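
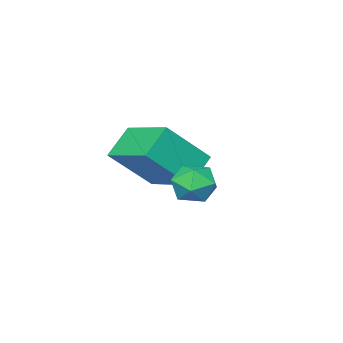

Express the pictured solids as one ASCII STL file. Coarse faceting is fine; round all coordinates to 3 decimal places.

solid 
facet normal -0.654 0.270 -0.707
outer loop
vertex -5.009 -3.94 -0.137
vertex -4.838 -1.889 0.487
vertex -3.948 -3.751 -1.047
endloop
endfacet
facet normal -0.079 -0.954 -0.291
outer loop
vertex -2.542 -4.331 0.473
vertex -5.009 -3.94 -0.137
vertex -3.948 -3.751 -1.047
endloop
endfacet
facet normal -0.654 0.270 -0.707
outer loop
vertex -3.948 -3.751 -1.047
vertex -4.838 -1.889 0.487
vertex -3.777 -1.701 -0.422
endloop
endfacet
facet normal 0.752 0.134 -0.645
outer loop
vertex -3.777 -1.701 -0.422
vertex -2.542 -4.331 0.473
vertex -3.948 -3.751 -1.047
endloop
endfacet
facet normal -0.752 -0.134 0.645
outer loop
vertex -5.009 -3.94 -0.137
vertex -3.432 -2.469 2.007
vertex -4.838 -1.889 0.487
endloop
endfacet
facet normal -0.079 -0.954 -0.290
outer loop
vertex -3.603 -4.519 1.382
vertex -5.009 -3.94 -0.137
vertex -2.542 -4.331 0.473
endloop
endfacet
facet normal -0.752 -0.134 0.645
outer loop
vertex -3.603 -4.519 1.382
vertex -3.432 -2.469 2.007
vertex -5.009 -3.94 -0.137
endloop
endfacet
facet normal 0.080 0.954 0.290
outer loop
vertex -4.838 -1.889 0.487
vertex -3.432 -2.469 2.007
vertex -3.777 -1.701 -0.422
endloop
endfacet
facet normal 0.752 0.134 -0.645
outer loop
vertex -2.371 -2.28 1.097
vertex -2.542 -4.331 0.473
vertex -3.777 -1.701 -0.422
endloop
endfacet
facet normal 0.079 0.954 0.290
outer loop
vertex -3.777 -1.701 -0.422
vertex -3.432 -2.469 2.007
vertex -2.371 -2.28 1.097
endloop
endfacet
facet normal 0.654 -0.270 0.707
outer loop
vertex -2.371 -2.28 1.097
vertex -3.603 -4.519 1.382
vertex -2.542 -4.331 0.473
endloop
endfacet
facet normal 0.654 -0.270 0.707
outer loop
vertex -3.432 -2.469 2.007
vertex -3.603 -4.519 1.382
vertex -2.371 -2.28 1.097
endloop
endfacet
facet normal -0.755 0.607 0.246
outer loop
vertex -2.947 0.328 0.363
vertex -2.823 0.152 1.177
vertex -2.42 0.798 0.82
endloop
endfacet
facet normal -0.435 0.829 -0.352
outer loop
vertex -2.947 0.328 0.363
vertex -2.42 0.798 0.82
vertex -2.213 0.574 0.036
endloop
endfacet
facet normal -0.470 0.300 -0.830
outer loop
vertex -2.947 0.328 0.363
vertex -2.213 0.574 0.036
vertex -2.488 -0.21 -0.092
endloop
endfacet
facet normal -0.813 -0.248 -0.527
outer loop
vertex -2.947 0.328 0.363
vertex -2.488 -0.21 -0.092
vertex -2.865 -0.471 0.613
endloop
endfacet
facet normal -0.989 -0.058 0.138
outer loop
vertex -2.947 0.328 0.363
vertex -2.865 -0.471 0.613
vertex -2.823 0.152 1.177
endloop
endfacet
facet normal 0.253 0.946 -0.204
outer loop
vertex -2.213 0.574 0.036
vertex -2.42 0.798 0.82
vertex -1.635 0.551 0.647
endloop
endfacet
facet normal -0.265 0.588 0.764
outer loop
vertex -2.42 0.798 0.82
vertex -2.823 0.152 1.177
vertex -2.012 0.29 1.352
endloop
endfacet
facet normal -0.642 -0.490 0.589
outer loop
vertex -2.823 0.152 1.177
vertex -2.865 -0.471 0.613
vertex -2.287 -0.494 1.224
endloop
endfacet
facet normal -0.358 -0.797 -0.486
outer loop
vertex -2.865 -0.471 0.613
vertex -2.488 -0.21 -0.092
vertex -2.08 -0.718 0.44
endloop
endfacet
facet normal 0.195 0.091 -0.977
outer loop
vertex -2.488 -0.21 -0.092
vertex -2.213 0.574 0.036
vertex -1.677 -0.072 0.083
endloop
endfacet
facet normal 0.813 0.248 0.527
outer loop
vertex -1.553 -0.248 0.897
vertex -1.635 0.551 0.647
vertex -2.012 0.29 1.352
endloop
endfacet
facet normal 0.470 -0.300 0.830
outer loop
vertex -1.553 -0.248 0.897
vertex -2.012 0.29 1.352
vertex -2.287 -0.494 1.224
endloop
endfacet
facet normal 0.435 -0.829 0.352
outer loop
vertex -1.553 -0.248 0.897
vertex -2.287 -0.494 1.224
vertex -2.08 -0.718 0.44
endloop
endfacet
facet normal 0.755 -0.607 -0.246
outer loop
vertex -1.553 -0.248 0.897
vertex -2.08 -0.718 0.44
vertex -1.677 -0.072 0.083
endloop
endfacet
facet normal 0.989 0.058 -0.138
outer loop
vertex -1.553 -0.248 0.897
vertex -1.677 -0.072 0.083
vertex -1.635 0.551 0.647
endloop
endfacet
facet normal 0.358 0.797 0.486
outer loop
vertex -2.012 0.29 1.352
vertex -1.635 0.551 0.647
vertex -2.42 0.798 0.82
endloop
endfacet
facet normal -0.195 -0.091 0.977
outer loop
vertex -2.287 -0.494 1.224
vertex -2.012 0.29 1.352
vertex -2.823 0.152 1.177
endloop
endfacet
facet normal -0.253 -0.946 0.204
outer loop
vertex -2.08 -0.718 0.44
vertex -2.287 -0.494 1.224
vertex -2.865 -0.471 0.613
endloop
endfacet
facet normal 0.265 -0.588 -0.764
outer loop
vertex -1.677 -0.072 0.083
vertex -2.08 -0.718 0.44
vertex -2.488 -0.21 -0.092
endloop
endfacet
facet normal 0.642 0.490 -0.589
outer loop
vertex -1.635 0.551 0.647
vertex -1.677 -0.072 0.083
vertex -2.213 0.574 0.036
endloop
endfacet

endsolid


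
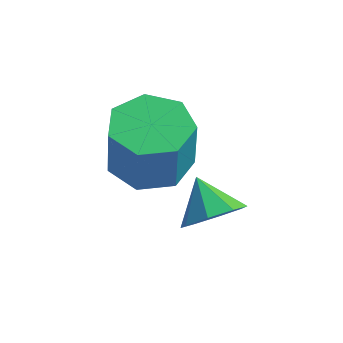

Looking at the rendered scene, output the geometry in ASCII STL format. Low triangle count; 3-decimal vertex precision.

solid 
facet normal -0.098 0.118 -0.988
outer loop
vertex -0.559 3.089 -4.011
vertex -1.488 3.534 -3.866
vertex -0.552 3.985 -3.905
endloop
endfacet
facet normal 0.995 0.004 -0.098
outer loop
vertex -0.559 3.089 -4.011
vertex -0.552 3.985 -3.905
vertex -0.404 2.901 -2.44
endloop
endfacet
facet normal 0.995 0.003 -0.098
outer loop
vertex -0.404 2.901 -2.44
vertex -0.552 3.985 -3.905
vertex -0.396 3.797 -2.333
endloop
endfacet
facet normal 0.098 -0.119 0.988
outer loop
vertex -0.404 2.901 -2.44
vertex -0.396 3.797 -2.333
vertex -1.332 3.346 -2.294
endloop
endfacet
facet normal -0.098 0.119 -0.988
outer loop
vertex -0.552 3.985 -3.905
vertex -1.488 3.534 -3.866
vertex -1.249 4.541 -3.769
endloop
endfacet
facet normal 0.627 0.778 0.031
outer loop
vertex -0.552 3.985 -3.905
vertex -1.249 4.541 -3.769
vertex -0.396 3.797 -2.333
endloop
endfacet
facet normal 0.628 0.778 0.030
outer loop
vertex -0.396 3.797 -2.333
vertex -1.249 4.541 -3.769
vertex -1.093 4.354 -2.198
endloop
endfacet
facet normal 0.098 -0.117 0.988
outer loop
vertex -0.396 3.797 -2.333
vertex -1.093 4.354 -2.198
vertex -1.332 3.346 -2.294
endloop
endfacet
facet normal -0.098 0.119 -0.988
outer loop
vertex -1.249 4.541 -3.769
vertex -1.488 3.534 -3.866
vertex -2.126 4.339 -3.706
endloop
endfacet
facet normal -0.213 0.967 0.136
outer loop
vertex -1.249 4.541 -3.769
vertex -2.126 4.339 -3.706
vertex -1.093 4.354 -2.198
endloop
endfacet
facet normal -0.213 0.968 0.136
outer loop
vertex -1.093 4.354 -2.198
vertex -2.126 4.339 -3.706
vertex -1.971 4.152 -2.135
endloop
endfacet
facet normal 0.098 -0.117 0.988
outer loop
vertex -1.093 4.354 -2.198
vertex -1.971 4.152 -2.135
vertex -1.332 3.346 -2.294
endloop
endfacet
facet normal -0.099 0.118 -0.988
outer loop
vertex -2.126 4.339 -3.706
vertex -1.488 3.534 -3.866
vertex -2.523 3.53 -3.763
endloop
endfacet
facet normal -0.893 0.428 0.139
outer loop
vertex -2.126 4.339 -3.706
vertex -2.523 3.53 -3.763
vertex -1.971 4.152 -2.135
endloop
endfacet
facet normal -0.893 0.427 0.140
outer loop
vertex -1.971 4.152 -2.135
vertex -2.523 3.53 -3.763
vertex -2.367 3.343 -2.192
endloop
endfacet
facet normal 0.098 -0.117 0.988
outer loop
vertex -1.971 4.152 -2.135
vertex -2.367 3.343 -2.192
vertex -1.332 3.346 -2.294
endloop
endfacet
facet normal -0.099 0.119 -0.988
outer loop
vertex -2.523 3.53 -3.763
vertex -1.488 3.534 -3.866
vertex -2.14 2.724 -3.898
endloop
endfacet
facet normal -0.900 -0.434 0.038
outer loop
vertex -2.523 3.53 -3.763
vertex -2.14 2.724 -3.898
vertex -2.367 3.343 -2.192
endloop
endfacet
facet normal -0.900 -0.434 0.038
outer loop
vertex -2.367 3.343 -2.192
vertex -2.14 2.724 -3.898
vertex -1.984 2.537 -2.326
endloop
endfacet
facet normal 0.098 -0.118 0.988
outer loop
vertex -2.367 3.343 -2.192
vertex -1.984 2.537 -2.326
vertex -1.332 3.346 -2.294
endloop
endfacet
facet normal -0.098 0.118 -0.988
outer loop
vertex -2.14 2.724 -3.898
vertex -1.488 3.534 -3.866
vertex -1.266 2.528 -4.008
endloop
endfacet
facet normal -0.229 -0.969 -0.093
outer loop
vertex -2.14 2.724 -3.898
vertex -1.266 2.528 -4.008
vertex -1.984 2.537 -2.326
endloop
endfacet
facet normal -0.230 -0.969 -0.093
outer loop
vertex -1.984 2.537 -2.326
vertex -1.266 2.528 -4.008
vertex -1.11 2.34 -2.436
endloop
endfacet
facet normal 0.098 -0.118 0.988
outer loop
vertex -1.984 2.537 -2.326
vertex -1.11 2.34 -2.436
vertex -1.332 3.346 -2.294
endloop
endfacet
facet normal -0.098 0.118 -0.988
outer loop
vertex -1.266 2.528 -4.008
vertex -1.488 3.534 -3.866
vertex -0.559 3.089 -4.011
endloop
endfacet
facet normal 0.614 -0.774 -0.154
outer loop
vertex -1.266 2.528 -4.008
vertex -0.559 3.089 -4.011
vertex -1.11 2.34 -2.436
endloop
endfacet
facet normal 0.614 -0.774 -0.153
outer loop
vertex -1.11 2.34 -2.436
vertex -0.559 3.089 -4.011
vertex -0.404 2.901 -2.44
endloop
endfacet
facet normal 0.099 -0.118 0.988
outer loop
vertex -1.11 2.34 -2.436
vertex -0.404 2.901 -2.44
vertex -1.332 3.346 -2.294
endloop
endfacet
facet normal 0.653 -0.457 -0.603
outer loop
vertex 1.206 2.534 -3.492
vertex 0.686 2.604 -4.108
vertex 1.283 3.061 -3.808
endloop
endfacet
facet normal 0.258 0.469 0.845
outer loop
vertex 1.206 2.534 -3.492
vertex 1.283 3.061 -3.808
vertex -0.046 3.116 -3.432
endloop
endfacet
facet normal 0.653 -0.457 -0.604
outer loop
vertex 1.283 3.061 -3.808
vertex 0.686 2.604 -4.108
vertex 1.01 3.321 -4.3
endloop
endfacet
facet normal 0.149 0.906 0.396
outer loop
vertex 1.283 3.061 -3.808
vertex 1.01 3.321 -4.3
vertex -0.046 3.116 -3.432
endloop
endfacet
facet normal 0.654 -0.457 -0.603
outer loop
vertex 1.01 3.321 -4.3
vertex 0.686 2.604 -4.108
vertex 0.547 3.16 -4.68
endloop
endfacet
facet normal -0.260 0.961 -0.090
outer loop
vertex 1.01 3.321 -4.3
vertex 0.547 3.16 -4.68
vertex -0.046 3.116 -3.432
endloop
endfacet
facet normal 0.652 -0.458 -0.604
outer loop
vertex 0.547 3.16 -4.68
vertex 0.686 2.604 -4.108
vertex 0.165 2.674 -4.724
endloop
endfacet
facet normal -0.729 0.602 -0.325
outer loop
vertex 0.547 3.16 -4.68
vertex 0.165 2.674 -4.724
vertex -0.046 3.116 -3.432
endloop
endfacet
facet normal 0.653 -0.458 -0.604
outer loop
vertex 0.165 2.674 -4.724
vertex 0.686 2.604 -4.108
vertex 0.088 2.147 -4.408
endloop
endfacet
facet normal -0.984 0.039 -0.174
outer loop
vertex 0.165 2.674 -4.724
vertex 0.088 2.147 -4.408
vertex -0.046 3.116 -3.432
endloop
endfacet
facet normal 0.653 -0.458 -0.604
outer loop
vertex 0.088 2.147 -4.408
vertex 0.686 2.604 -4.108
vertex 0.361 1.887 -3.916
endloop
endfacet
facet normal -0.875 -0.398 0.275
outer loop
vertex 0.088 2.147 -4.408
vertex 0.361 1.887 -3.916
vertex -0.046 3.116 -3.432
endloop
endfacet
facet normal 0.653 -0.458 -0.603
outer loop
vertex 0.361 1.887 -3.916
vertex 0.686 2.604 -4.108
vertex 0.824 2.047 -3.536
endloop
endfacet
facet normal -0.467 -0.454 0.759
outer loop
vertex 0.361 1.887 -3.916
vertex 0.824 2.047 -3.536
vertex -0.046 3.116 -3.432
endloop
endfacet
facet normal 0.653 -0.458 -0.603
outer loop
vertex 0.824 2.047 -3.536
vertex 0.686 2.604 -4.108
vertex 1.206 2.534 -3.492
endloop
endfacet
facet normal 0.004 -0.093 0.996
outer loop
vertex 0.824 2.047 -3.536
vertex 1.206 2.534 -3.492
vertex -0.046 3.116 -3.432
endloop
endfacet

endsolid


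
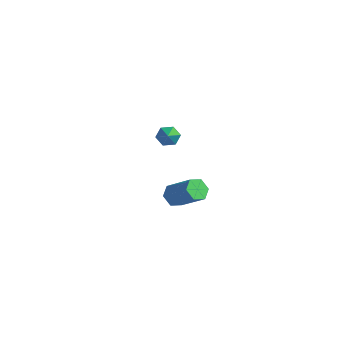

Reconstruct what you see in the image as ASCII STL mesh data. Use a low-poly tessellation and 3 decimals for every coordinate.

solid 
facet normal -0.658 0.534 -0.531
outer loop
vertex 1.502 -0.019 2.415
vertex 1.045 -0.138 2.862
vertex 1.425 0.386 2.918
endloop
endfacet
facet normal 0.904 0.390 -0.176
outer loop
vertex 1.502 -0.019 2.415
vertex 1.425 0.386 2.918
vertex 2.255 -1.122 3.838
endloop
endfacet
facet normal -0.658 0.534 -0.532
outer loop
vertex 1.425 0.386 2.918
vertex 1.045 -0.138 2.862
vertex 0.968 0.267 3.364
endloop
endfacet
facet normal 0.450 0.632 0.630
outer loop
vertex 1.425 0.386 2.918
vertex 0.968 0.267 3.364
vertex 2.255 -1.122 3.838
endloop
endfacet
facet normal -0.658 0.534 -0.532
outer loop
vertex 0.968 0.267 3.364
vertex 1.045 -0.138 2.862
vertex 0.588 -0.257 3.308
endloop
endfacet
facet normal -0.261 0.086 0.962
outer loop
vertex 0.968 0.267 3.364
vertex 0.588 -0.257 3.308
vertex 2.255 -1.122 3.838
endloop
endfacet
facet normal -0.657 0.535 -0.531
outer loop
vertex 0.588 -0.257 3.308
vertex 1.045 -0.138 2.862
vertex 0.665 -0.662 2.805
endloop
endfacet
facet normal -0.519 -0.703 0.486
outer loop
vertex 0.588 -0.257 3.308
vertex 0.665 -0.662 2.805
vertex 2.255 -1.122 3.838
endloop
endfacet
facet normal -0.657 0.535 -0.531
outer loop
vertex 0.665 -0.662 2.805
vertex 1.045 -0.138 2.862
vertex 1.122 -0.543 2.359
endloop
endfacet
facet normal -0.066 -0.945 -0.320
outer loop
vertex 0.665 -0.662 2.805
vertex 1.122 -0.543 2.359
vertex 2.255 -1.122 3.838
endloop
endfacet
facet normal -0.658 0.534 -0.531
outer loop
vertex 1.122 -0.543 2.359
vertex 1.045 -0.138 2.862
vertex 1.502 -0.019 2.415
endloop
endfacet
facet normal 0.646 -0.399 -0.651
outer loop
vertex 1.122 -0.543 2.359
vertex 1.502 -0.019 2.415
vertex 2.255 -1.122 3.838
endloop
endfacet
facet normal -0.789 -0.132 -0.600
outer loop
vertex -1.389 2.748 -4.943
vertex -1.827 2.583 -4.331
vertex -1.764 3.311 -4.574
endloop
endfacet
facet normal 0.375 0.670 -0.641
outer loop
vertex -1.389 2.748 -4.943
vertex -1.764 3.311 -4.574
vertex 0.244 3.023 -3.701
endloop
endfacet
facet normal 0.375 0.670 -0.640
outer loop
vertex 0.244 3.023 -3.701
vertex -1.764 3.311 -4.574
vertex -0.131 3.585 -3.332
endloop
endfacet
facet normal 0.789 0.133 0.600
outer loop
vertex 0.244 3.023 -3.701
vertex -0.131 3.585 -3.332
vertex -0.193 2.857 -3.089
endloop
endfacet
facet normal -0.789 -0.132 -0.600
outer loop
vertex -1.764 3.311 -4.574
vertex -1.827 2.583 -4.331
vertex -2.202 3.145 -3.962
endloop
endfacet
facet normal -0.234 0.968 0.095
outer loop
vertex -1.764 3.311 -4.574
vertex -2.202 3.145 -3.962
vertex -0.131 3.585 -3.332
endloop
endfacet
facet normal -0.234 0.968 0.093
outer loop
vertex -0.131 3.585 -3.332
vertex -2.202 3.145 -3.962
vertex -0.569 3.42 -2.72
endloop
endfacet
facet normal 0.789 0.133 0.600
outer loop
vertex -0.131 3.585 -3.332
vertex -0.569 3.42 -2.72
vertex -0.193 2.857 -3.089
endloop
endfacet
facet normal -0.789 -0.133 -0.600
outer loop
vertex -2.202 3.145 -3.962
vertex -1.827 2.583 -4.331
vertex -2.264 2.417 -3.719
endloop
endfacet
facet normal -0.609 0.297 0.735
outer loop
vertex -2.202 3.145 -3.962
vertex -2.264 2.417 -3.719
vertex -0.569 3.42 -2.72
endloop
endfacet
facet normal -0.609 0.297 0.735
outer loop
vertex -0.569 3.42 -2.72
vertex -2.264 2.417 -3.719
vertex -0.631 2.692 -2.477
endloop
endfacet
facet normal 0.789 0.133 0.600
outer loop
vertex -0.569 3.42 -2.72
vertex -0.631 2.692 -2.477
vertex -0.193 2.857 -3.089
endloop
endfacet
facet normal -0.789 -0.133 -0.600
outer loop
vertex -2.264 2.417 -3.719
vertex -1.827 2.583 -4.331
vertex -1.889 1.855 -4.088
endloop
endfacet
facet normal -0.374 -0.670 0.641
outer loop
vertex -2.264 2.417 -3.719
vertex -1.889 1.855 -4.088
vertex -0.631 2.692 -2.477
endloop
endfacet
facet normal -0.375 -0.670 0.641
outer loop
vertex -0.631 2.692 -2.477
vertex -1.889 1.855 -4.088
vertex -0.256 2.129 -2.846
endloop
endfacet
facet normal 0.789 0.132 0.600
outer loop
vertex -0.631 2.692 -2.477
vertex -0.256 2.129 -2.846
vertex -0.193 2.857 -3.089
endloop
endfacet
facet normal -0.789 -0.133 -0.600
outer loop
vertex -1.889 1.855 -4.088
vertex -1.827 2.583 -4.331
vertex -1.451 2.02 -4.7
endloop
endfacet
facet normal 0.234 -0.968 -0.094
outer loop
vertex -1.889 1.855 -4.088
vertex -1.451 2.02 -4.7
vertex -0.256 2.129 -2.846
endloop
endfacet
facet normal 0.235 -0.967 -0.094
outer loop
vertex -0.256 2.129 -2.846
vertex -1.451 2.02 -4.7
vertex 0.182 2.295 -3.458
endloop
endfacet
facet normal 0.789 0.132 0.600
outer loop
vertex -0.256 2.129 -2.846
vertex 0.182 2.295 -3.458
vertex -0.193 2.857 -3.089
endloop
endfacet
facet normal -0.789 -0.133 -0.600
outer loop
vertex -1.451 2.02 -4.7
vertex -1.827 2.583 -4.331
vertex -1.389 2.748 -4.943
endloop
endfacet
facet normal 0.609 -0.297 -0.735
outer loop
vertex -1.451 2.02 -4.7
vertex -1.389 2.748 -4.943
vertex 0.182 2.295 -3.458
endloop
endfacet
facet normal 0.609 -0.297 -0.735
outer loop
vertex 0.182 2.295 -3.458
vertex -1.389 2.748 -4.943
vertex 0.244 3.023 -3.701
endloop
endfacet
facet normal 0.789 0.133 0.600
outer loop
vertex 0.182 2.295 -3.458
vertex 0.244 3.023 -3.701
vertex -0.193 2.857 -3.089
endloop
endfacet

endsolid


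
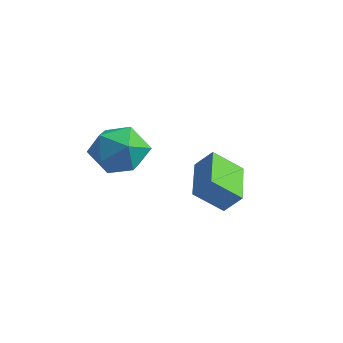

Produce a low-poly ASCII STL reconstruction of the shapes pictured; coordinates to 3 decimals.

solid 
facet normal -0.586 -0.360 -0.726
outer loop
vertex 3.606 0.686 2.176
vertex 2.353 1.764 2.653
vertex 4.018 1.488 1.446
endloop
endfacet
facet normal 0.728 -0.627 -0.277
outer loop
vertex 4.487 1.776 2.027
vertex 3.606 0.686 2.176
vertex 4.018 1.488 1.446
endloop
endfacet
facet normal -0.586 -0.360 -0.726
outer loop
vertex 4.018 1.488 1.446
vertex 2.353 1.764 2.653
vertex 2.765 2.566 1.923
endloop
endfacet
facet normal 0.355 0.691 -0.629
outer loop
vertex 2.765 2.566 1.923
vertex 4.487 1.776 2.027
vertex 4.018 1.488 1.446
endloop
endfacet
facet normal -0.355 -0.691 0.629
outer loop
vertex 3.606 0.686 2.176
vertex 2.822 2.052 3.234
vertex 2.353 1.764 2.653
endloop
endfacet
facet normal 0.728 -0.627 -0.277
outer loop
vertex 4.075 0.974 2.757
vertex 3.606 0.686 2.176
vertex 4.487 1.776 2.027
endloop
endfacet
facet normal -0.355 -0.691 0.629
outer loop
vertex 4.075 0.974 2.757
vertex 2.822 2.052 3.234
vertex 3.606 0.686 2.176
endloop
endfacet
facet normal -0.728 0.627 0.277
outer loop
vertex 2.353 1.764 2.653
vertex 2.822 2.052 3.234
vertex 2.765 2.566 1.923
endloop
endfacet
facet normal 0.355 0.691 -0.629
outer loop
vertex 3.234 2.854 2.504
vertex 4.487 1.776 2.027
vertex 2.765 2.566 1.923
endloop
endfacet
facet normal -0.728 0.627 0.277
outer loop
vertex 2.765 2.566 1.923
vertex 2.822 2.052 3.234
vertex 3.234 2.854 2.504
endloop
endfacet
facet normal 0.586 0.360 0.726
outer loop
vertex 3.234 2.854 2.504
vertex 4.075 0.974 2.757
vertex 4.487 1.776 2.027
endloop
endfacet
facet normal 0.586 0.360 0.726
outer loop
vertex 2.822 2.052 3.234
vertex 4.075 0.974 2.757
vertex 3.234 2.854 2.504
endloop
endfacet
facet normal -0.989 -0.149 -0.012
outer loop
vertex 1.696 -0.743 3.511
vertex 1.827 -1.635 3.832
vertex 1.711 -0.915 4.452
endloop
endfacet
facet normal -0.836 0.537 0.112
outer loop
vertex 1.696 -0.743 3.511
vertex 1.711 -0.915 4.452
vertex 2.158 -0.146 4.099
endloop
endfacet
facet normal -0.449 0.779 -0.438
outer loop
vertex 1.696 -0.743 3.511
vertex 2.158 -0.146 4.099
vertex 2.55 -0.391 3.261
endloop
endfacet
facet normal -0.363 0.242 -0.900
outer loop
vertex 1.696 -0.743 3.511
vertex 2.55 -0.391 3.261
vertex 2.345 -1.311 3.096
endloop
endfacet
facet normal -0.697 -0.331 -0.636
outer loop
vertex 1.696 -0.743 3.511
vertex 2.345 -1.311 3.096
vertex 1.827 -1.635 3.832
endloop
endfacet
facet normal -0.431 0.571 0.699
outer loop
vertex 2.158 -0.146 4.099
vertex 1.711 -0.915 4.452
vertex 2.575 -0.669 4.784
endloop
endfacet
facet normal -0.678 -0.539 0.499
outer loop
vertex 1.711 -0.915 4.452
vertex 1.827 -1.635 3.832
vertex 2.37 -1.589 4.619
endloop
endfacet
facet normal -0.205 -0.834 -0.512
outer loop
vertex 1.827 -1.635 3.832
vertex 2.345 -1.311 3.096
vertex 2.762 -1.834 3.781
endloop
endfacet
facet normal 0.334 0.094 -0.938
outer loop
vertex 2.345 -1.311 3.096
vertex 2.55 -0.391 3.261
vertex 3.209 -1.065 3.428
endloop
endfacet
facet normal 0.194 0.962 -0.190
outer loop
vertex 2.55 -0.391 3.261
vertex 2.158 -0.146 4.099
vertex 3.093 -0.345 4.048
endloop
endfacet
facet normal 0.363 -0.242 0.900
outer loop
vertex 3.224 -1.237 4.369
vertex 2.575 -0.669 4.784
vertex 2.37 -1.589 4.619
endloop
endfacet
facet normal 0.449 -0.779 0.438
outer loop
vertex 3.224 -1.237 4.369
vertex 2.37 -1.589 4.619
vertex 2.762 -1.834 3.781
endloop
endfacet
facet normal 0.836 -0.537 -0.112
outer loop
vertex 3.224 -1.237 4.369
vertex 2.762 -1.834 3.781
vertex 3.209 -1.065 3.428
endloop
endfacet
facet normal 0.989 0.149 0.012
outer loop
vertex 3.224 -1.237 4.369
vertex 3.209 -1.065 3.428
vertex 3.093 -0.345 4.048
endloop
endfacet
facet normal 0.697 0.331 0.636
outer loop
vertex 3.224 -1.237 4.369
vertex 3.093 -0.345 4.048
vertex 2.575 -0.669 4.784
endloop
endfacet
facet normal -0.334 -0.094 0.938
outer loop
vertex 2.37 -1.589 4.619
vertex 2.575 -0.669 4.784
vertex 1.711 -0.915 4.452
endloop
endfacet
facet normal -0.194 -0.962 0.190
outer loop
vertex 2.762 -1.834 3.781
vertex 2.37 -1.589 4.619
vertex 1.827 -1.635 3.832
endloop
endfacet
facet normal 0.431 -0.571 -0.699
outer loop
vertex 3.209 -1.065 3.428
vertex 2.762 -1.834 3.781
vertex 2.345 -1.311 3.096
endloop
endfacet
facet normal 0.678 0.539 -0.499
outer loop
vertex 3.093 -0.345 4.048
vertex 3.209 -1.065 3.428
vertex 2.55 -0.391 3.261
endloop
endfacet
facet normal 0.205 0.834 0.512
outer loop
vertex 2.575 -0.669 4.784
vertex 3.093 -0.345 4.048
vertex 2.158 -0.146 4.099
endloop
endfacet

endsolid


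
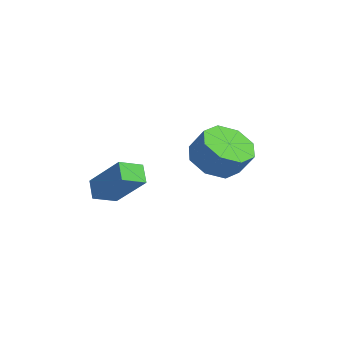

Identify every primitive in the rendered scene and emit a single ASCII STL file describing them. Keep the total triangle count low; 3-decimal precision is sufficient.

solid 
facet normal -0.705 -0.160 -0.691
outer loop
vertex 1.609 -0.373 2.617
vertex 1.731 0.529 2.284
vertex 2.202 -0.653 2.076
endloop
endfacet
facet normal -0.126 -0.931 0.343
outer loop
vertex 3.549 -0.349 3.396
vertex 1.609 -0.373 2.617
vertex 2.202 -0.653 2.076
endloop
endfacet
facet normal -0.705 -0.159 -0.691
outer loop
vertex 2.202 -0.653 2.076
vertex 1.731 0.529 2.284
vertex 2.325 0.249 1.743
endloop
endfacet
facet normal 0.698 -0.330 -0.636
outer loop
vertex 2.325 0.249 1.743
vertex 3.549 -0.349 3.396
vertex 2.202 -0.653 2.076
endloop
endfacet
facet normal -0.698 0.329 0.636
outer loop
vertex 1.609 -0.373 2.617
vertex 3.078 0.833 3.604
vertex 1.731 0.529 2.284
endloop
endfacet
facet normal -0.126 -0.931 0.343
outer loop
vertex 2.955 -0.069 3.937
vertex 1.609 -0.373 2.617
vertex 3.549 -0.349 3.396
endloop
endfacet
facet normal -0.698 0.330 0.636
outer loop
vertex 2.955 -0.069 3.937
vertex 3.078 0.833 3.604
vertex 1.609 -0.373 2.617
endloop
endfacet
facet normal 0.126 0.931 -0.343
outer loop
vertex 1.731 0.529 2.284
vertex 3.078 0.833 3.604
vertex 2.325 0.249 1.743
endloop
endfacet
facet normal 0.698 -0.329 -0.636
outer loop
vertex 3.671 0.553 3.063
vertex 3.549 -0.349 3.396
vertex 2.325 0.249 1.743
endloop
endfacet
facet normal 0.126 0.931 -0.343
outer loop
vertex 2.325 0.249 1.743
vertex 3.078 0.833 3.604
vertex 3.671 0.553 3.063
endloop
endfacet
facet normal 0.705 0.160 0.691
outer loop
vertex 3.671 0.553 3.063
vertex 2.955 -0.069 3.937
vertex 3.549 -0.349 3.396
endloop
endfacet
facet normal 0.705 0.159 0.691
outer loop
vertex 3.078 0.833 3.604
vertex 2.955 -0.069 3.937
vertex 3.671 0.553 3.063
endloop
endfacet
facet normal -0.541 -0.160 -0.826
outer loop
vertex 3.903 3.72 2.474
vertex 3.021 3.889 3.019
vertex 3.681 4.493 2.47
endloop
endfacet
facet normal 0.794 0.225 -0.564
outer loop
vertex 3.903 3.72 2.474
vertex 3.681 4.493 2.47
vertex 4.52 3.903 3.415
endloop
endfacet
facet normal 0.794 0.225 -0.564
outer loop
vertex 4.52 3.903 3.415
vertex 3.681 4.493 2.47
vertex 4.298 4.675 3.411
endloop
endfacet
facet normal 0.542 0.160 0.825
outer loop
vertex 4.52 3.903 3.415
vertex 4.298 4.675 3.411
vertex 3.639 4.071 3.961
endloop
endfacet
facet normal -0.541 -0.160 -0.826
outer loop
vertex 3.681 4.493 2.47
vertex 3.021 3.889 3.019
vertex 3.073 4.911 2.787
endloop
endfacet
facet normal 0.367 0.839 -0.403
outer loop
vertex 3.681 4.493 2.47
vertex 3.073 4.911 2.787
vertex 4.298 4.675 3.411
endloop
endfacet
facet normal 0.367 0.838 -0.404
outer loop
vertex 4.298 4.675 3.411
vertex 3.073 4.911 2.787
vertex 3.69 5.094 3.728
endloop
endfacet
facet normal 0.541 0.161 0.825
outer loop
vertex 4.298 4.675 3.411
vertex 3.69 5.094 3.728
vertex 3.639 4.071 3.961
endloop
endfacet
facet normal -0.542 -0.160 -0.825
outer loop
vertex 3.073 4.911 2.787
vertex 3.021 3.889 3.019
vertex 2.435 4.731 3.241
endloop
endfacet
facet normal -0.276 0.961 -0.006
outer loop
vertex 3.073 4.911 2.787
vertex 2.435 4.731 3.241
vertex 3.69 5.094 3.728
endloop
endfacet
facet normal -0.276 0.961 -0.006
outer loop
vertex 3.69 5.094 3.728
vertex 2.435 4.731 3.241
vertex 3.052 4.914 4.182
endloop
endfacet
facet normal 0.542 0.161 0.825
outer loop
vertex 3.69 5.094 3.728
vertex 3.052 4.914 4.182
vertex 3.639 4.071 3.961
endloop
endfacet
facet normal -0.542 -0.160 -0.825
outer loop
vertex 2.435 4.731 3.241
vertex 3.021 3.889 3.019
vertex 2.14 4.057 3.565
endloop
endfacet
facet normal -0.757 0.521 0.395
outer loop
vertex 2.435 4.731 3.241
vertex 2.14 4.057 3.565
vertex 3.052 4.914 4.182
endloop
endfacet
facet normal -0.757 0.521 0.395
outer loop
vertex 3.052 4.914 4.182
vertex 2.14 4.057 3.565
vertex 2.757 4.24 4.506
endloop
endfacet
facet normal 0.541 0.160 0.826
outer loop
vertex 3.052 4.914 4.182
vertex 2.757 4.24 4.506
vertex 3.639 4.071 3.961
endloop
endfacet
facet normal -0.542 -0.160 -0.825
outer loop
vertex 2.14 4.057 3.565
vertex 3.021 3.889 3.019
vertex 2.362 3.285 3.569
endloop
endfacet
facet normal -0.794 -0.225 0.564
outer loop
vertex 2.14 4.057 3.565
vertex 2.362 3.285 3.569
vertex 2.757 4.24 4.506
endloop
endfacet
facet normal -0.794 -0.225 0.564
outer loop
vertex 2.757 4.24 4.506
vertex 2.362 3.285 3.569
vertex 2.979 3.467 4.51
endloop
endfacet
facet normal 0.541 0.160 0.826
outer loop
vertex 2.757 4.24 4.506
vertex 2.979 3.467 4.51
vertex 3.639 4.071 3.961
endloop
endfacet
facet normal -0.541 -0.161 -0.825
outer loop
vertex 2.362 3.285 3.569
vertex 3.021 3.889 3.019
vertex 2.97 2.866 3.252
endloop
endfacet
facet normal -0.367 -0.838 0.403
outer loop
vertex 2.362 3.285 3.569
vertex 2.97 2.866 3.252
vertex 2.979 3.467 4.51
endloop
endfacet
facet normal -0.366 -0.839 0.403
outer loop
vertex 2.979 3.467 4.51
vertex 2.97 2.866 3.252
vertex 3.587 3.049 4.193
endloop
endfacet
facet normal 0.541 0.160 0.826
outer loop
vertex 2.979 3.467 4.51
vertex 3.587 3.049 4.193
vertex 3.639 4.071 3.961
endloop
endfacet
facet normal -0.542 -0.161 -0.825
outer loop
vertex 2.97 2.866 3.252
vertex 3.021 3.889 3.019
vertex 3.608 3.046 2.798
endloop
endfacet
facet normal 0.276 -0.961 0.006
outer loop
vertex 2.97 2.866 3.252
vertex 3.608 3.046 2.798
vertex 3.587 3.049 4.193
endloop
endfacet
facet normal 0.276 -0.961 0.006
outer loop
vertex 3.587 3.049 4.193
vertex 3.608 3.046 2.798
vertex 4.225 3.229 3.739
endloop
endfacet
facet normal 0.542 0.160 0.825
outer loop
vertex 3.587 3.049 4.193
vertex 4.225 3.229 3.739
vertex 3.639 4.071 3.961
endloop
endfacet
facet normal -0.541 -0.160 -0.826
outer loop
vertex 3.608 3.046 2.798
vertex 3.021 3.889 3.019
vertex 3.903 3.72 2.474
endloop
endfacet
facet normal 0.757 -0.521 -0.395
outer loop
vertex 3.608 3.046 2.798
vertex 3.903 3.72 2.474
vertex 4.225 3.229 3.739
endloop
endfacet
facet normal 0.757 -0.521 -0.395
outer loop
vertex 4.225 3.229 3.739
vertex 3.903 3.72 2.474
vertex 4.52 3.903 3.415
endloop
endfacet
facet normal 0.542 0.160 0.825
outer loop
vertex 4.225 3.229 3.739
vertex 4.52 3.903 3.415
vertex 3.639 4.071 3.961
endloop
endfacet

endsolid


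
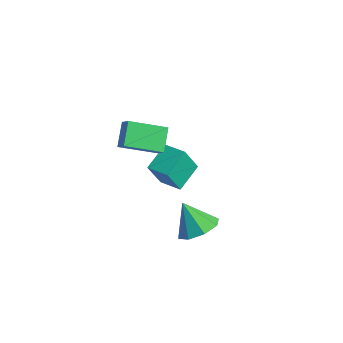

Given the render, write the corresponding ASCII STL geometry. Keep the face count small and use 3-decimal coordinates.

solid 
facet normal -0.965 -0.222 -0.137
outer loop
vertex -3.12 -1.096 -2.452
vertex -3.545 0.334 -1.77
vertex -3.072 -0.314 -4.062
endloop
endfacet
facet normal 0.259 -0.872 -0.416
outer loop
vertex -1.855 -0.034 -3.89
vertex -3.12 -1.096 -2.452
vertex -3.072 -0.314 -4.062
endloop
endfacet
facet normal -0.965 -0.222 -0.137
outer loop
vertex -3.072 -0.314 -4.062
vertex -3.545 0.334 -1.77
vertex -3.497 1.116 -3.38
endloop
endfacet
facet normal 0.027 0.437 -0.899
outer loop
vertex -3.497 1.116 -3.38
vertex -1.855 -0.034 -3.89
vertex -3.072 -0.314 -4.062
endloop
endfacet
facet normal -0.027 -0.437 0.899
outer loop
vertex -3.12 -1.096 -2.452
vertex -2.328 0.614 -1.598
vertex -3.545 0.334 -1.77
endloop
endfacet
facet normal 0.259 -0.872 -0.416
outer loop
vertex -1.903 -0.816 -2.28
vertex -3.12 -1.096 -2.452
vertex -1.855 -0.034 -3.89
endloop
endfacet
facet normal -0.027 -0.437 0.899
outer loop
vertex -1.903 -0.816 -2.28
vertex -2.328 0.614 -1.598
vertex -3.12 -1.096 -2.452
endloop
endfacet
facet normal -0.259 0.872 0.416
outer loop
vertex -3.545 0.334 -1.77
vertex -2.328 0.614 -1.598
vertex -3.497 1.116 -3.38
endloop
endfacet
facet normal 0.027 0.437 -0.899
outer loop
vertex -2.28 1.396 -3.208
vertex -1.855 -0.034 -3.89
vertex -3.497 1.116 -3.38
endloop
endfacet
facet normal -0.259 0.872 0.416
outer loop
vertex -3.497 1.116 -3.38
vertex -2.328 0.614 -1.598
vertex -2.28 1.396 -3.208
endloop
endfacet
facet normal 0.965 0.222 0.137
outer loop
vertex -2.28 1.396 -3.208
vertex -1.903 -0.816 -2.28
vertex -1.855 -0.034 -3.89
endloop
endfacet
facet normal 0.965 0.222 0.137
outer loop
vertex -2.328 0.614 -1.598
vertex -1.903 -0.816 -2.28
vertex -2.28 1.396 -3.208
endloop
endfacet
facet normal 0.554 0.128 -0.823
outer loop
vertex 2.765 -2.235 -2.355
vertex 1.876 -1.88 -2.898
vertex 2.662 -1.402 -2.295
endloop
endfacet
facet normal 0.428 -0.012 0.904
outer loop
vertex 2.765 -2.235 -2.355
vertex 2.662 -1.402 -2.295
vertex 0.924 -2.1 -1.482
endloop
endfacet
facet normal 0.554 0.128 -0.823
outer loop
vertex 2.662 -1.402 -2.295
vertex 1.876 -1.88 -2.898
vertex 2.099 -0.848 -2.588
endloop
endfacet
facet normal 0.146 0.574 0.805
outer loop
vertex 2.662 -1.402 -2.295
vertex 2.099 -0.848 -2.588
vertex 0.924 -2.1 -1.482
endloop
endfacet
facet normal 0.553 0.128 -0.823
outer loop
vertex 2.099 -0.848 -2.588
vertex 1.876 -1.88 -2.898
vertex 1.405 -0.9 -3.062
endloop
endfacet
facet normal -0.387 0.787 0.480
outer loop
vertex 2.099 -0.848 -2.588
vertex 1.405 -0.9 -3.062
vertex 0.924 -2.1 -1.482
endloop
endfacet
facet normal 0.554 0.128 -0.823
outer loop
vertex 1.405 -0.9 -3.062
vertex 1.876 -1.88 -2.898
vertex 0.988 -1.525 -3.44
endloop
endfacet
facet normal -0.858 0.500 0.119
outer loop
vertex 1.405 -0.9 -3.062
vertex 0.988 -1.525 -3.44
vertex 0.924 -2.1 -1.482
endloop
endfacet
facet normal 0.553 0.128 -0.823
outer loop
vertex 0.988 -1.525 -3.44
vertex 1.876 -1.88 -2.898
vertex 1.09 -2.359 -3.501
endloop
endfacet
facet normal -0.991 -0.116 -0.067
outer loop
vertex 0.988 -1.525 -3.44
vertex 1.09 -2.359 -3.501
vertex 0.924 -2.1 -1.482
endloop
endfacet
facet normal 0.554 0.128 -0.823
outer loop
vertex 1.09 -2.359 -3.501
vertex 1.876 -1.88 -2.898
vertex 1.653 -2.912 -3.208
endloop
endfacet
facet normal -0.709 -0.705 0.032
outer loop
vertex 1.09 -2.359 -3.501
vertex 1.653 -2.912 -3.208
vertex 0.924 -2.1 -1.482
endloop
endfacet
facet normal 0.554 0.127 -0.823
outer loop
vertex 1.653 -2.912 -3.208
vertex 1.876 -1.88 -2.898
vertex 2.347 -2.861 -2.733
endloop
endfacet
facet normal -0.177 -0.917 0.357
outer loop
vertex 1.653 -2.912 -3.208
vertex 2.347 -2.861 -2.733
vertex 0.924 -2.1 -1.482
endloop
endfacet
facet normal 0.554 0.127 -0.823
outer loop
vertex 2.347 -2.861 -2.733
vertex 1.876 -1.88 -2.898
vertex 2.765 -2.235 -2.355
endloop
endfacet
facet normal 0.294 -0.630 0.718
outer loop
vertex 2.347 -2.861 -2.733
vertex 2.765 -2.235 -2.355
vertex 0.924 -2.1 -1.482
endloop
endfacet
facet normal -0.734 0.096 -0.673
outer loop
vertex -1.235 -4.217 2.43
vertex -1.943 -3.415 3.317
vertex -0.331 -2.587 1.678
endloop
endfacet
facet normal 0.510 -0.577 -0.638
outer loop
vertex 0.263 -2.665 2.223
vertex -1.235 -4.217 2.43
vertex -0.331 -2.587 1.678
endloop
endfacet
facet normal -0.733 0.096 -0.673
outer loop
vertex -0.331 -2.587 1.678
vertex -1.943 -3.415 3.317
vertex -1.04 -1.785 2.565
endloop
endfacet
facet normal 0.450 0.811 -0.374
outer loop
vertex -1.04 -1.785 2.565
vertex 0.263 -2.665 2.223
vertex -0.331 -2.587 1.678
endloop
endfacet
facet normal -0.450 -0.811 0.374
outer loop
vertex -1.235 -4.217 2.43
vertex -1.349 -3.493 3.862
vertex -1.943 -3.415 3.317
endloop
endfacet
facet normal 0.509 -0.577 -0.639
outer loop
vertex -0.64 -4.295 2.975
vertex -1.235 -4.217 2.43
vertex 0.263 -2.665 2.223
endloop
endfacet
facet normal -0.449 -0.811 0.374
outer loop
vertex -0.64 -4.295 2.975
vertex -1.349 -3.493 3.862
vertex -1.235 -4.217 2.43
endloop
endfacet
facet normal -0.510 0.577 0.638
outer loop
vertex -1.943 -3.415 3.317
vertex -1.349 -3.493 3.862
vertex -1.04 -1.785 2.565
endloop
endfacet
facet normal 0.449 0.811 -0.375
outer loop
vertex -0.445 -1.863 3.11
vertex 0.263 -2.665 2.223
vertex -1.04 -1.785 2.565
endloop
endfacet
facet normal -0.509 0.577 0.639
outer loop
vertex -1.04 -1.785 2.565
vertex -1.349 -3.493 3.862
vertex -0.445 -1.863 3.11
endloop
endfacet
facet normal 0.734 -0.096 0.673
outer loop
vertex -0.445 -1.863 3.11
vertex -0.64 -4.295 2.975
vertex 0.263 -2.665 2.223
endloop
endfacet
facet normal 0.733 -0.096 0.673
outer loop
vertex -1.349 -3.493 3.862
vertex -0.64 -4.295 2.975
vertex -0.445 -1.863 3.11
endloop
endfacet

endsolid


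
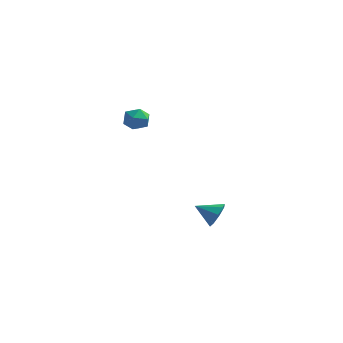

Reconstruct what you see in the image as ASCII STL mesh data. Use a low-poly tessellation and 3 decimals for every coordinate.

solid 
facet normal -0.896 0.164 0.413
outer loop
vertex -4.418 0.744 3.305
vertex -4.177 0.392 3.968
vertex -4.077 1.168 3.876
endloop
endfacet
facet normal -0.736 0.674 -0.061
outer loop
vertex -4.418 0.744 3.305
vertex -4.077 1.168 3.876
vertex -3.892 1.302 3.121
endloop
endfacet
facet normal -0.625 0.361 -0.693
outer loop
vertex -4.418 0.744 3.305
vertex -3.892 1.302 3.121
vertex -3.878 0.608 2.747
endloop
endfacet
facet normal -0.715 -0.343 -0.609
outer loop
vertex -4.418 0.744 3.305
vertex -3.878 0.608 2.747
vertex -4.054 0.046 3.27
endloop
endfacet
facet normal -0.883 -0.464 0.074
outer loop
vertex -4.418 0.744 3.305
vertex -4.054 0.046 3.27
vertex -4.177 0.392 3.968
endloop
endfacet
facet normal -0.125 0.982 0.144
outer loop
vertex -3.892 1.302 3.121
vertex -4.077 1.168 3.876
vertex -3.326 1.294 3.67
endloop
endfacet
facet normal -0.383 0.157 0.910
outer loop
vertex -4.077 1.168 3.876
vertex -4.177 0.392 3.968
vertex -3.502 0.732 4.193
endloop
endfacet
facet normal -0.363 -0.859 0.362
outer loop
vertex -4.177 0.392 3.968
vertex -4.054 0.046 3.27
vertex -3.488 0.038 3.819
endloop
endfacet
facet normal -0.093 -0.663 -0.743
outer loop
vertex -4.054 0.046 3.27
vertex -3.878 0.608 2.747
vertex -3.303 0.172 3.064
endloop
endfacet
facet normal 0.054 0.475 -0.879
outer loop
vertex -3.878 0.608 2.747
vertex -3.892 1.302 3.121
vertex -3.203 0.948 2.972
endloop
endfacet
facet normal 0.715 0.343 0.609
outer loop
vertex -2.962 0.596 3.635
vertex -3.326 1.294 3.67
vertex -3.502 0.732 4.193
endloop
endfacet
facet normal 0.625 -0.361 0.693
outer loop
vertex -2.962 0.596 3.635
vertex -3.502 0.732 4.193
vertex -3.488 0.038 3.819
endloop
endfacet
facet normal 0.736 -0.674 0.061
outer loop
vertex -2.962 0.596 3.635
vertex -3.488 0.038 3.819
vertex -3.303 0.172 3.064
endloop
endfacet
facet normal 0.896 -0.164 -0.413
outer loop
vertex -2.962 0.596 3.635
vertex -3.303 0.172 3.064
vertex -3.203 0.948 2.972
endloop
endfacet
facet normal 0.883 0.464 -0.074
outer loop
vertex -2.962 0.596 3.635
vertex -3.203 0.948 2.972
vertex -3.326 1.294 3.67
endloop
endfacet
facet normal 0.093 0.663 0.743
outer loop
vertex -3.502 0.732 4.193
vertex -3.326 1.294 3.67
vertex -4.077 1.168 3.876
endloop
endfacet
facet normal -0.054 -0.475 0.879
outer loop
vertex -3.488 0.038 3.819
vertex -3.502 0.732 4.193
vertex -4.177 0.392 3.968
endloop
endfacet
facet normal 0.125 -0.982 -0.144
outer loop
vertex -3.303 0.172 3.064
vertex -3.488 0.038 3.819
vertex -4.054 0.046 3.27
endloop
endfacet
facet normal 0.383 -0.157 -0.910
outer loop
vertex -3.203 0.948 2.972
vertex -3.303 0.172 3.064
vertex -3.878 0.608 2.747
endloop
endfacet
facet normal 0.363 0.859 -0.362
outer loop
vertex -3.326 1.294 3.67
vertex -3.203 0.948 2.972
vertex -3.892 1.302 3.121
endloop
endfacet
facet normal 0.800 0.384 -0.460
outer loop
vertex -0.083 2.842 -3.307
vertex -0.562 3.424 -3.654
vertex -0.128 3.364 -2.949
endloop
endfacet
facet normal 0.113 -0.555 0.824
outer loop
vertex -0.083 2.842 -3.307
vertex -0.128 3.364 -2.949
vertex -1.618 2.916 -3.046
endloop
endfacet
facet normal 0.800 0.386 -0.460
outer loop
vertex -0.128 3.364 -2.949
vertex -0.562 3.424 -3.654
vertex -0.428 3.922 -3.003
endloop
endfacet
facet normal -0.081 0.053 0.995
outer loop
vertex -0.128 3.364 -2.949
vertex -0.428 3.922 -3.003
vertex -1.618 2.916 -3.046
endloop
endfacet
facet normal 0.801 0.385 -0.459
outer loop
vertex -0.428 3.922 -3.003
vertex -0.562 3.424 -3.654
vertex -0.806 4.188 -3.439
endloop
endfacet
facet normal -0.464 0.518 0.718
outer loop
vertex -0.428 3.922 -3.003
vertex -0.806 4.188 -3.439
vertex -1.618 2.916 -3.046
endloop
endfacet
facet normal 0.800 0.385 -0.460
outer loop
vertex -0.806 4.188 -3.439
vertex -0.562 3.424 -3.654
vertex -1.041 4.006 -4.0
endloop
endfacet
facet normal -0.810 0.565 0.156
outer loop
vertex -0.806 4.188 -3.439
vertex -1.041 4.006 -4.0
vertex -1.618 2.916 -3.046
endloop
endfacet
facet normal 0.800 0.385 -0.460
outer loop
vertex -1.041 4.006 -4.0
vertex -0.562 3.424 -3.654
vertex -0.996 3.484 -4.359
endloop
endfacet
facet normal -0.917 0.169 -0.361
outer loop
vertex -1.041 4.006 -4.0
vertex -0.996 3.484 -4.359
vertex -1.618 2.916 -3.046
endloop
endfacet
facet normal 0.800 0.385 -0.460
outer loop
vertex -0.996 3.484 -4.359
vertex -0.562 3.424 -3.654
vertex -0.696 2.926 -4.304
endloop
endfacet
facet normal -0.722 -0.441 -0.533
outer loop
vertex -0.996 3.484 -4.359
vertex -0.696 2.926 -4.304
vertex -1.618 2.916 -3.046
endloop
endfacet
facet normal 0.801 0.384 -0.460
outer loop
vertex -0.696 2.926 -4.304
vertex -0.562 3.424 -3.654
vertex -0.318 2.66 -3.868
endloop
endfacet
facet normal -0.340 -0.905 -0.257
outer loop
vertex -0.696 2.926 -4.304
vertex -0.318 2.66 -3.868
vertex -1.618 2.916 -3.046
endloop
endfacet
facet normal 0.800 0.384 -0.460
outer loop
vertex -0.318 2.66 -3.868
vertex -0.562 3.424 -3.654
vertex -0.083 2.842 -3.307
endloop
endfacet
facet normal 0.006 -0.952 0.306
outer loop
vertex -0.318 2.66 -3.868
vertex -0.083 2.842 -3.307
vertex -1.618 2.916 -3.046
endloop
endfacet

endsolid


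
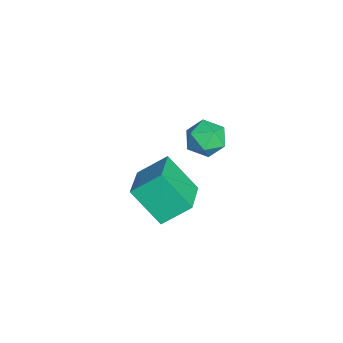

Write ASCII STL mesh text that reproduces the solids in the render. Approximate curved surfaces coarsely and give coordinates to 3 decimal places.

solid 
facet normal -0.356 -0.592 0.723
outer loop
vertex 2.429 -2.503 -0.932
vertex 1.06 -2.266 -1.411
vertex 2.519 -3.435 -1.651
endloop
endfacet
facet normal 0.931 -0.162 0.326
outer loop
vertex 3.06 -2.534 -2.749
vertex 2.429 -2.503 -0.932
vertex 2.519 -3.435 -1.651
endloop
endfacet
facet normal -0.356 -0.593 0.723
outer loop
vertex 2.519 -3.435 -1.651
vertex 1.06 -2.266 -1.411
vertex 1.15 -3.197 -2.13
endloop
endfacet
facet normal 0.076 -0.789 -0.610
outer loop
vertex 1.15 -3.197 -2.13
vertex 3.06 -2.534 -2.749
vertex 2.519 -3.435 -1.651
endloop
endfacet
facet normal -0.077 0.789 0.610
outer loop
vertex 2.429 -2.503 -0.932
vertex 1.601 -1.365 -2.509
vertex 1.06 -2.266 -1.411
endloop
endfacet
facet normal 0.931 -0.162 0.326
outer loop
vertex 2.97 -1.603 -2.03
vertex 2.429 -2.503 -0.932
vertex 3.06 -2.534 -2.749
endloop
endfacet
facet normal -0.076 0.789 0.609
outer loop
vertex 2.97 -1.603 -2.03
vertex 1.601 -1.365 -2.509
vertex 2.429 -2.503 -0.932
endloop
endfacet
facet normal -0.931 0.162 -0.326
outer loop
vertex 1.06 -2.266 -1.411
vertex 1.601 -1.365 -2.509
vertex 1.15 -3.197 -2.13
endloop
endfacet
facet normal 0.077 -0.789 -0.609
outer loop
vertex 1.691 -2.297 -3.228
vertex 3.06 -2.534 -2.749
vertex 1.15 -3.197 -2.13
endloop
endfacet
facet normal -0.931 0.162 -0.326
outer loop
vertex 1.15 -3.197 -2.13
vertex 1.601 -1.365 -2.509
vertex 1.691 -2.297 -3.228
endloop
endfacet
facet normal 0.355 0.593 -0.723
outer loop
vertex 1.691 -2.297 -3.228
vertex 2.97 -1.603 -2.03
vertex 3.06 -2.534 -2.749
endloop
endfacet
facet normal 0.356 0.592 -0.723
outer loop
vertex 1.601 -1.365 -2.509
vertex 2.97 -1.603 -2.03
vertex 1.691 -2.297 -3.228
endloop
endfacet
facet normal -0.888 -0.341 0.309
outer loop
vertex 2.12 -1.144 1.086
vertex 2.397 -1.758 1.204
vertex 2.388 -1.286 1.699
endloop
endfacet
facet normal -0.823 0.356 0.442
outer loop
vertex 2.12 -1.144 1.086
vertex 2.388 -1.286 1.699
vertex 2.497 -0.676 1.411
endloop
endfacet
facet normal -0.702 0.689 -0.178
outer loop
vertex 2.12 -1.144 1.086
vertex 2.497 -0.676 1.411
vertex 2.574 -0.771 0.738
endloop
endfacet
facet normal -0.693 0.196 -0.694
outer loop
vertex 2.12 -1.144 1.086
vertex 2.574 -0.771 0.738
vertex 2.512 -1.439 0.611
endloop
endfacet
facet normal -0.807 -0.440 -0.393
outer loop
vertex 2.12 -1.144 1.086
vertex 2.512 -1.439 0.611
vertex 2.397 -1.758 1.204
endloop
endfacet
facet normal -0.248 0.449 0.858
outer loop
vertex 2.497 -0.676 1.411
vertex 2.388 -1.286 1.699
vertex 3.008 -1.001 1.729
endloop
endfacet
facet normal -0.355 -0.680 0.642
outer loop
vertex 2.388 -1.286 1.699
vertex 2.397 -1.758 1.204
vertex 2.946 -1.669 1.602
endloop
endfacet
facet normal -0.226 -0.839 -0.495
outer loop
vertex 2.397 -1.758 1.204
vertex 2.512 -1.439 0.611
vertex 3.023 -1.764 0.929
endloop
endfacet
facet normal -0.040 0.190 -0.981
outer loop
vertex 2.512 -1.439 0.611
vertex 2.574 -0.771 0.738
vertex 3.132 -1.154 0.641
endloop
endfacet
facet normal -0.055 0.988 -0.146
outer loop
vertex 2.574 -0.771 0.738
vertex 2.497 -0.676 1.411
vertex 3.123 -0.682 1.136
endloop
endfacet
facet normal 0.693 -0.196 0.694
outer loop
vertex 3.4 -1.296 1.254
vertex 3.008 -1.001 1.729
vertex 2.946 -1.669 1.602
endloop
endfacet
facet normal 0.702 -0.689 0.178
outer loop
vertex 3.4 -1.296 1.254
vertex 2.946 -1.669 1.602
vertex 3.023 -1.764 0.929
endloop
endfacet
facet normal 0.823 -0.356 -0.442
outer loop
vertex 3.4 -1.296 1.254
vertex 3.023 -1.764 0.929
vertex 3.132 -1.154 0.641
endloop
endfacet
facet normal 0.888 0.341 -0.309
outer loop
vertex 3.4 -1.296 1.254
vertex 3.132 -1.154 0.641
vertex 3.123 -0.682 1.136
endloop
endfacet
facet normal 0.807 0.440 0.393
outer loop
vertex 3.4 -1.296 1.254
vertex 3.123 -0.682 1.136
vertex 3.008 -1.001 1.729
endloop
endfacet
facet normal 0.040 -0.190 0.981
outer loop
vertex 2.946 -1.669 1.602
vertex 3.008 -1.001 1.729
vertex 2.388 -1.286 1.699
endloop
endfacet
facet normal 0.055 -0.988 0.146
outer loop
vertex 3.023 -1.764 0.929
vertex 2.946 -1.669 1.602
vertex 2.397 -1.758 1.204
endloop
endfacet
facet normal 0.248 -0.449 -0.858
outer loop
vertex 3.132 -1.154 0.641
vertex 3.023 -1.764 0.929
vertex 2.512 -1.439 0.611
endloop
endfacet
facet normal 0.355 0.680 -0.642
outer loop
vertex 3.123 -0.682 1.136
vertex 3.132 -1.154 0.641
vertex 2.574 -0.771 0.738
endloop
endfacet
facet normal 0.226 0.839 0.495
outer loop
vertex 3.008 -1.001 1.729
vertex 3.123 -0.682 1.136
vertex 2.497 -0.676 1.411
endloop
endfacet

endsolid


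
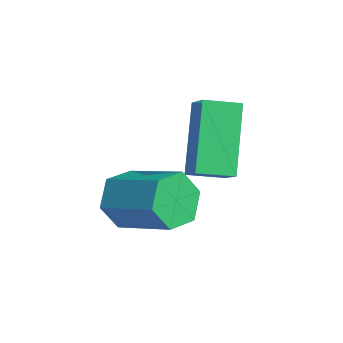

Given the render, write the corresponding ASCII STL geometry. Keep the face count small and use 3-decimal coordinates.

solid 
facet normal -0.800 -0.489 -0.347
outer loop
vertex 3.443 -3.96 -4.578
vertex 3.006 -3.662 -3.99
vertex 3.065 -3.273 -4.675
endloop
endfacet
facet normal 0.362 0.068 -0.930
outer loop
vertex 3.443 -3.96 -4.578
vertex 3.065 -3.273 -4.675
vertex 4.691 -3.195 -4.037
endloop
endfacet
facet normal 0.362 0.067 -0.930
outer loop
vertex 4.691 -3.195 -4.037
vertex 3.065 -3.273 -4.675
vertex 4.312 -2.509 -4.135
endloop
endfacet
facet normal 0.799 0.491 0.347
outer loop
vertex 4.691 -3.195 -4.037
vertex 4.312 -2.509 -4.135
vertex 4.254 -2.898 -3.45
endloop
endfacet
facet normal -0.800 -0.490 -0.347
outer loop
vertex 3.065 -3.273 -4.675
vertex 3.006 -3.662 -3.99
vertex 2.628 -2.976 -4.088
endloop
endfacet
facet normal -0.234 0.786 -0.572
outer loop
vertex 3.065 -3.273 -4.675
vertex 2.628 -2.976 -4.088
vertex 4.312 -2.509 -4.135
endloop
endfacet
facet normal -0.234 0.786 -0.572
outer loop
vertex 4.312 -2.509 -4.135
vertex 2.628 -2.976 -4.088
vertex 3.876 -2.211 -3.547
endloop
endfacet
facet normal 0.801 0.489 0.346
outer loop
vertex 4.312 -2.509 -4.135
vertex 3.876 -2.211 -3.547
vertex 4.254 -2.898 -3.45
endloop
endfacet
facet normal -0.800 -0.490 -0.347
outer loop
vertex 2.628 -2.976 -4.088
vertex 3.006 -3.662 -3.99
vertex 2.569 -3.365 -3.403
endloop
endfacet
facet normal -0.596 0.719 0.357
outer loop
vertex 2.628 -2.976 -4.088
vertex 2.569 -3.365 -3.403
vertex 3.876 -2.211 -3.547
endloop
endfacet
facet normal -0.596 0.719 0.357
outer loop
vertex 3.876 -2.211 -3.547
vertex 2.569 -3.365 -3.403
vertex 3.817 -2.6 -2.862
endloop
endfacet
facet normal 0.800 0.489 0.347
outer loop
vertex 3.876 -2.211 -3.547
vertex 3.817 -2.6 -2.862
vertex 4.254 -2.898 -3.45
endloop
endfacet
facet normal -0.799 -0.491 -0.347
outer loop
vertex 2.569 -3.365 -3.403
vertex 3.006 -3.662 -3.99
vertex 2.948 -4.051 -3.305
endloop
endfacet
facet normal -0.362 -0.067 0.930
outer loop
vertex 2.569 -3.365 -3.403
vertex 2.948 -4.051 -3.305
vertex 3.817 -2.6 -2.862
endloop
endfacet
facet normal -0.361 -0.068 0.930
outer loop
vertex 3.817 -2.6 -2.862
vertex 2.948 -4.051 -3.305
vertex 4.195 -3.287 -2.765
endloop
endfacet
facet normal 0.800 0.489 0.347
outer loop
vertex 3.817 -2.6 -2.862
vertex 4.195 -3.287 -2.765
vertex 4.254 -2.898 -3.45
endloop
endfacet
facet normal -0.801 -0.489 -0.346
outer loop
vertex 2.948 -4.051 -3.305
vertex 3.006 -3.662 -3.99
vertex 3.384 -4.349 -3.893
endloop
endfacet
facet normal 0.234 -0.786 0.572
outer loop
vertex 2.948 -4.051 -3.305
vertex 3.384 -4.349 -3.893
vertex 4.195 -3.287 -2.765
endloop
endfacet
facet normal 0.234 -0.786 0.572
outer loop
vertex 4.195 -3.287 -2.765
vertex 3.384 -4.349 -3.893
vertex 4.632 -3.584 -3.352
endloop
endfacet
facet normal 0.800 0.490 0.347
outer loop
vertex 4.195 -3.287 -2.765
vertex 4.632 -3.584 -3.352
vertex 4.254 -2.898 -3.45
endloop
endfacet
facet normal -0.800 -0.489 -0.347
outer loop
vertex 3.384 -4.349 -3.893
vertex 3.006 -3.662 -3.99
vertex 3.443 -3.96 -4.578
endloop
endfacet
facet normal 0.596 -0.719 -0.357
outer loop
vertex 3.384 -4.349 -3.893
vertex 3.443 -3.96 -4.578
vertex 4.632 -3.584 -3.352
endloop
endfacet
facet normal 0.596 -0.719 -0.357
outer loop
vertex 4.632 -3.584 -3.352
vertex 3.443 -3.96 -4.578
vertex 4.691 -3.195 -4.037
endloop
endfacet
facet normal 0.800 0.490 0.347
outer loop
vertex 4.632 -3.584 -3.352
vertex 4.691 -3.195 -4.037
vertex 4.254 -2.898 -3.45
endloop
endfacet
facet normal -0.522 0.277 0.807
outer loop
vertex 2.377 -1.596 -1.567
vertex 2.549 -0.694 -1.765
vertex 1.602 -1.561 -2.08
endloop
endfacet
facet normal -0.182 -0.961 0.210
outer loop
vertex 2.671 -2.126 -3.735
vertex 2.377 -1.596 -1.567
vertex 1.602 -1.561 -2.08
endloop
endfacet
facet normal -0.521 0.275 0.808
outer loop
vertex 1.602 -1.561 -2.08
vertex 2.549 -0.694 -1.765
vertex 1.774 -0.658 -2.277
endloop
endfacet
facet normal -0.833 0.038 -0.551
outer loop
vertex 1.774 -0.658 -2.277
vertex 2.671 -2.126 -3.735
vertex 1.602 -1.561 -2.08
endloop
endfacet
facet normal 0.833 -0.038 0.551
outer loop
vertex 2.377 -1.596 -1.567
vertex 3.618 -1.259 -3.42
vertex 2.549 -0.694 -1.765
endloop
endfacet
facet normal -0.183 -0.960 0.210
outer loop
vertex 3.446 -2.162 -3.223
vertex 2.377 -1.596 -1.567
vertex 2.671 -2.126 -3.735
endloop
endfacet
facet normal 0.833 -0.039 0.551
outer loop
vertex 3.446 -2.162 -3.223
vertex 3.618 -1.259 -3.42
vertex 2.377 -1.596 -1.567
endloop
endfacet
facet normal 0.183 0.960 -0.210
outer loop
vertex 2.549 -0.694 -1.765
vertex 3.618 -1.259 -3.42
vertex 1.774 -0.658 -2.277
endloop
endfacet
facet normal -0.834 0.038 -0.551
outer loop
vertex 2.843 -1.224 -3.933
vertex 2.671 -2.126 -3.735
vertex 1.774 -0.658 -2.277
endloop
endfacet
facet normal 0.183 0.960 -0.210
outer loop
vertex 1.774 -0.658 -2.277
vertex 3.618 -1.259 -3.42
vertex 2.843 -1.224 -3.933
endloop
endfacet
facet normal 0.521 -0.277 -0.808
outer loop
vertex 2.843 -1.224 -3.933
vertex 3.446 -2.162 -3.223
vertex 2.671 -2.126 -3.735
endloop
endfacet
facet normal 0.522 -0.276 -0.807
outer loop
vertex 3.618 -1.259 -3.42
vertex 3.446 -2.162 -3.223
vertex 2.843 -1.224 -3.933
endloop
endfacet

endsolid


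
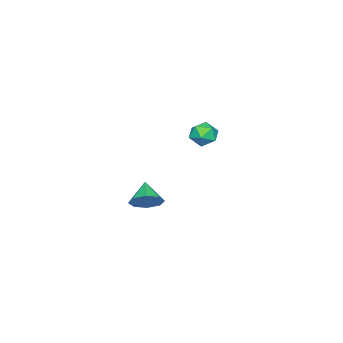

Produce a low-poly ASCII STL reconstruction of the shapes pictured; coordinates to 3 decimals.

solid 
facet normal -0.951 0.042 0.307
outer loop
vertex -3.466 -3.058 -2.032
vertex -3.588 -3.88 -2.298
vertex -3.318 -3.72 -1.483
endloop
endfacet
facet normal -0.536 0.465 0.705
outer loop
vertex -3.466 -3.058 -2.032
vertex -3.318 -3.72 -1.483
vertex -2.767 -3.044 -1.51
endloop
endfacet
facet normal -0.222 0.936 0.272
outer loop
vertex -3.466 -3.058 -2.032
vertex -2.767 -3.044 -1.51
vertex -2.696 -2.786 -2.34
endloop
endfacet
facet normal -0.442 0.806 -0.394
outer loop
vertex -3.466 -3.058 -2.032
vertex -2.696 -2.786 -2.34
vertex -3.203 -3.303 -2.828
endloop
endfacet
facet normal -0.893 0.253 -0.373
outer loop
vertex -3.466 -3.058 -2.032
vertex -3.203 -3.303 -2.828
vertex -3.588 -3.88 -2.298
endloop
endfacet
facet normal -0.026 0.061 0.998
outer loop
vertex -2.767 -3.044 -1.51
vertex -3.318 -3.72 -1.483
vertex -2.457 -3.857 -1.452
endloop
endfacet
facet normal -0.697 -0.624 0.353
outer loop
vertex -3.318 -3.72 -1.483
vertex -3.588 -3.88 -2.298
vertex -2.964 -4.374 -1.94
endloop
endfacet
facet normal -0.603 -0.283 -0.746
outer loop
vertex -3.588 -3.88 -2.298
vertex -3.203 -3.303 -2.828
vertex -2.893 -4.116 -2.77
endloop
endfacet
facet normal 0.126 0.613 -0.780
outer loop
vertex -3.203 -3.303 -2.828
vertex -2.696 -2.786 -2.34
vertex -2.342 -3.44 -2.797
endloop
endfacet
facet normal 0.482 0.824 0.297
outer loop
vertex -2.696 -2.786 -2.34
vertex -2.767 -3.044 -1.51
vertex -2.072 -3.28 -1.982
endloop
endfacet
facet normal 0.442 -0.806 0.394
outer loop
vertex -2.194 -4.102 -2.248
vertex -2.457 -3.857 -1.452
vertex -2.964 -4.374 -1.94
endloop
endfacet
facet normal 0.222 -0.936 -0.272
outer loop
vertex -2.194 -4.102 -2.248
vertex -2.964 -4.374 -1.94
vertex -2.893 -4.116 -2.77
endloop
endfacet
facet normal 0.536 -0.465 -0.705
outer loop
vertex -2.194 -4.102 -2.248
vertex -2.893 -4.116 -2.77
vertex -2.342 -3.44 -2.797
endloop
endfacet
facet normal 0.951 -0.042 -0.307
outer loop
vertex -2.194 -4.102 -2.248
vertex -2.342 -3.44 -2.797
vertex -2.072 -3.28 -1.982
endloop
endfacet
facet normal 0.893 -0.253 0.373
outer loop
vertex -2.194 -4.102 -2.248
vertex -2.072 -3.28 -1.982
vertex -2.457 -3.857 -1.452
endloop
endfacet
facet normal -0.126 -0.613 0.780
outer loop
vertex -2.964 -4.374 -1.94
vertex -2.457 -3.857 -1.452
vertex -3.318 -3.72 -1.483
endloop
endfacet
facet normal -0.482 -0.824 -0.297
outer loop
vertex -2.893 -4.116 -2.77
vertex -2.964 -4.374 -1.94
vertex -3.588 -3.88 -2.298
endloop
endfacet
facet normal 0.026 -0.061 -0.998
outer loop
vertex -2.342 -3.44 -2.797
vertex -2.893 -4.116 -2.77
vertex -3.203 -3.303 -2.828
endloop
endfacet
facet normal 0.697 0.624 -0.353
outer loop
vertex -2.072 -3.28 -1.982
vertex -2.342 -3.44 -2.797
vertex -2.696 -2.786 -2.34
endloop
endfacet
facet normal 0.603 0.283 0.746
outer loop
vertex -2.457 -3.857 -1.452
vertex -2.072 -3.28 -1.982
vertex -2.767 -3.044 -1.51
endloop
endfacet
facet normal 0.665 0.472 -0.578
outer loop
vertex 4.914 -3.058 -2.933
vertex 4.242 -2.699 -3.413
vertex 4.704 -2.452 -2.68
endloop
endfacet
facet normal 0.234 -0.304 0.923
outer loop
vertex 4.914 -3.058 -2.933
vertex 4.704 -2.452 -2.68
vertex 3.338 -3.341 -2.627
endloop
endfacet
facet normal 0.665 0.472 -0.578
outer loop
vertex 4.704 -2.452 -2.68
vertex 4.242 -2.699 -3.413
vertex 4.223 -1.991 -2.857
endloop
endfacet
facet normal -0.121 0.243 0.962
outer loop
vertex 4.704 -2.452 -2.68
vertex 4.223 -1.991 -2.857
vertex 3.338 -3.341 -2.627
endloop
endfacet
facet normal 0.665 0.472 -0.578
outer loop
vertex 4.223 -1.991 -2.857
vertex 4.242 -2.699 -3.413
vertex 3.754 -1.945 -3.359
endloop
endfacet
facet normal -0.608 0.503 0.614
outer loop
vertex 4.223 -1.991 -2.857
vertex 3.754 -1.945 -3.359
vertex 3.338 -3.341 -2.627
endloop
endfacet
facet normal 0.666 0.472 -0.578
outer loop
vertex 3.754 -1.945 -3.359
vertex 4.242 -2.699 -3.413
vertex 3.571 -2.34 -3.893
endloop
endfacet
facet normal -0.942 0.324 0.083
outer loop
vertex 3.754 -1.945 -3.359
vertex 3.571 -2.34 -3.893
vertex 3.338 -3.341 -2.627
endloop
endfacet
facet normal 0.666 0.472 -0.578
outer loop
vertex 3.571 -2.34 -3.893
vertex 4.242 -2.699 -3.413
vertex 3.781 -2.945 -4.145
endloop
endfacet
facet normal -0.928 -0.189 -0.320
outer loop
vertex 3.571 -2.34 -3.893
vertex 3.781 -2.945 -4.145
vertex 3.338 -3.341 -2.627
endloop
endfacet
facet normal 0.665 0.473 -0.578
outer loop
vertex 3.781 -2.945 -4.145
vertex 4.242 -2.699 -3.413
vertex 4.262 -3.406 -3.969
endloop
endfacet
facet normal -0.574 -0.736 -0.359
outer loop
vertex 3.781 -2.945 -4.145
vertex 4.262 -3.406 -3.969
vertex 3.338 -3.341 -2.627
endloop
endfacet
facet normal 0.665 0.473 -0.577
outer loop
vertex 4.262 -3.406 -3.969
vertex 4.242 -2.699 -3.413
vertex 4.731 -3.453 -3.467
endloop
endfacet
facet normal -0.087 -0.996 -0.012
outer loop
vertex 4.262 -3.406 -3.969
vertex 4.731 -3.453 -3.467
vertex 3.338 -3.341 -2.627
endloop
endfacet
facet normal 0.665 0.473 -0.578
outer loop
vertex 4.731 -3.453 -3.467
vertex 4.242 -2.699 -3.413
vertex 4.914 -3.058 -2.933
endloop
endfacet
facet normal 0.248 -0.818 0.520
outer loop
vertex 4.731 -3.453 -3.467
vertex 4.914 -3.058 -2.933
vertex 3.338 -3.341 -2.627
endloop
endfacet

endsolid


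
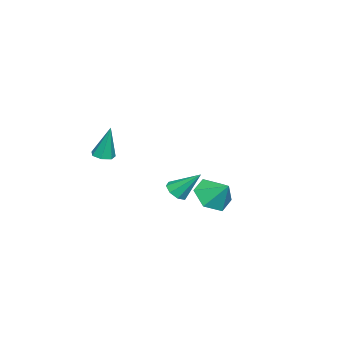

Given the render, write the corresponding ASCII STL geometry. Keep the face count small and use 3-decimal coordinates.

solid 
facet normal -0.011 -0.218 -0.976
outer loop
vertex 3.955 -1.979 1.285
vertex 3.5 -1.628 1.212
vertex 4.064 -1.5 1.177
endloop
endfacet
facet normal 0.941 -0.146 0.304
outer loop
vertex 3.955 -1.979 1.285
vertex 4.064 -1.5 1.177
vertex 3.52 -1.232 2.988
endloop
endfacet
facet normal -0.011 -0.218 -0.976
outer loop
vertex 4.064 -1.5 1.177
vertex 3.5 -1.628 1.212
vertex 3.748 -1.117 1.095
endloop
endfacet
facet normal 0.751 0.647 0.130
outer loop
vertex 4.064 -1.5 1.177
vertex 3.748 -1.117 1.095
vertex 3.52 -1.232 2.988
endloop
endfacet
facet normal -0.011 -0.218 -0.976
outer loop
vertex 3.748 -1.117 1.095
vertex 3.5 -1.628 1.212
vertex 3.245 -1.119 1.101
endloop
endfacet
facet normal -0.003 0.998 0.060
outer loop
vertex 3.748 -1.117 1.095
vertex 3.245 -1.119 1.101
vertex 3.52 -1.232 2.988
endloop
endfacet
facet normal -0.012 -0.219 -0.976
outer loop
vertex 3.245 -1.119 1.101
vertex 3.5 -1.628 1.212
vertex 2.933 -1.504 1.191
endloop
endfacet
facet normal -0.751 0.643 0.148
outer loop
vertex 3.245 -1.119 1.101
vertex 2.933 -1.504 1.191
vertex 3.52 -1.232 2.988
endloop
endfacet
facet normal -0.011 -0.217 -0.976
outer loop
vertex 2.933 -1.504 1.191
vertex 3.5 -1.628 1.212
vertex 3.048 -1.982 1.296
endloop
endfacet
facet normal -0.932 -0.152 0.328
outer loop
vertex 2.933 -1.504 1.191
vertex 3.048 -1.982 1.296
vertex 3.52 -1.232 2.988
endloop
endfacet
facet normal -0.011 -0.217 -0.976
outer loop
vertex 3.048 -1.982 1.296
vertex 3.5 -1.628 1.212
vertex 3.503 -2.194 1.338
endloop
endfacet
facet normal -0.409 -0.786 0.463
outer loop
vertex 3.048 -1.982 1.296
vertex 3.503 -2.194 1.338
vertex 3.52 -1.232 2.988
endloop
endfacet
facet normal -0.011 -0.217 -0.976
outer loop
vertex 3.503 -2.194 1.338
vertex 3.5 -1.628 1.212
vertex 3.955 -1.979 1.285
endloop
endfacet
facet normal 0.426 -0.784 0.452
outer loop
vertex 3.503 -2.194 1.338
vertex 3.955 -1.979 1.285
vertex 3.52 -1.232 2.988
endloop
endfacet
facet normal 0.011 -0.695 -0.719
outer loop
vertex -2.526 -0.496 -3.501
vertex -3.21 -0.366 -3.637
vertex -2.593 -0.109 -3.876
endloop
endfacet
facet normal 0.929 0.328 0.173
outer loop
vertex -2.526 -0.496 -3.501
vertex -2.593 -0.109 -3.876
vertex -3.23 0.886 -2.343
endloop
endfacet
facet normal 0.011 -0.694 -0.720
outer loop
vertex -2.593 -0.109 -3.876
vertex -3.21 -0.366 -3.637
vertex -3.022 0.128 -4.111
endloop
endfacet
facet normal 0.573 0.775 -0.265
outer loop
vertex -2.593 -0.109 -3.876
vertex -3.022 0.128 -4.111
vertex -3.23 0.886 -2.343
endloop
endfacet
facet normal 0.012 -0.695 -0.719
outer loop
vertex -3.022 0.128 -4.111
vertex -3.21 -0.366 -3.637
vertex -3.561 0.075 -4.069
endloop
endfacet
facet normal -0.121 0.907 -0.403
outer loop
vertex -3.022 0.128 -4.111
vertex -3.561 0.075 -4.069
vertex -3.23 0.886 -2.343
endloop
endfacet
facet normal 0.009 -0.696 -0.718
outer loop
vertex -3.561 0.075 -4.069
vertex -3.21 -0.366 -3.637
vertex -3.895 -0.235 -3.773
endloop
endfacet
facet normal -0.744 0.648 -0.162
outer loop
vertex -3.561 0.075 -4.069
vertex -3.895 -0.235 -3.773
vertex -3.23 0.886 -2.343
endloop
endfacet
facet normal 0.010 -0.694 -0.720
outer loop
vertex -3.895 -0.235 -3.773
vertex -3.21 -0.366 -3.637
vertex -3.828 -0.623 -3.398
endloop
endfacet
facet normal -0.936 0.147 0.320
outer loop
vertex -3.895 -0.235 -3.773
vertex -3.828 -0.623 -3.398
vertex -3.23 0.886 -2.343
endloop
endfacet
facet normal 0.012 -0.696 -0.718
outer loop
vertex -3.828 -0.623 -3.398
vertex -3.21 -0.366 -3.637
vertex -3.399 -0.859 -3.162
endloop
endfacet
facet normal -0.581 -0.299 0.757
outer loop
vertex -3.828 -0.623 -3.398
vertex -3.399 -0.859 -3.162
vertex -3.23 0.886 -2.343
endloop
endfacet
facet normal 0.010 -0.696 -0.718
outer loop
vertex -3.399 -0.859 -3.162
vertex -3.21 -0.366 -3.637
vertex -2.859 -0.807 -3.205
endloop
endfacet
facet normal 0.113 -0.431 0.895
outer loop
vertex -3.399 -0.859 -3.162
vertex -2.859 -0.807 -3.205
vertex -3.23 0.886 -2.343
endloop
endfacet
facet normal 0.011 -0.695 -0.719
outer loop
vertex -2.859 -0.807 -3.205
vertex -3.21 -0.366 -3.637
vertex -2.526 -0.496 -3.501
endloop
endfacet
facet normal 0.739 -0.170 0.652
outer loop
vertex -2.859 -0.807 -3.205
vertex -2.526 -0.496 -3.501
vertex -3.23 0.886 -2.343
endloop
endfacet
facet normal -0.304 -0.688 -0.659
outer loop
vertex 1.025 3.347 -2.73
vertex 0.646 2.74 -1.922
vertex 0.008 3.473 -2.392
endloop
endfacet
facet normal 0.061 0.981 -0.183
outer loop
vertex 1.025 3.347 -2.73
vertex 0.008 3.473 -2.392
vertex 1.054 3.66 -1.038
endloop
endfacet
facet normal -0.305 -0.688 -0.659
outer loop
vertex 0.008 3.473 -2.392
vertex 0.646 2.74 -1.922
vertex -0.372 2.866 -1.583
endloop
endfacet
facet normal -0.551 0.771 0.319
outer loop
vertex 0.008 3.473 -2.392
vertex -0.372 2.866 -1.583
vertex 1.054 3.66 -1.038
endloop
endfacet
facet normal -0.305 -0.687 -0.660
outer loop
vertex -0.372 2.866 -1.583
vertex 0.646 2.74 -1.922
vertex 0.266 2.132 -1.113
endloop
endfacet
facet normal -0.438 0.183 0.880
outer loop
vertex -0.372 2.866 -1.583
vertex 0.266 2.132 -1.113
vertex 1.054 3.66 -1.038
endloop
endfacet
facet normal -0.305 -0.687 -0.660
outer loop
vertex 0.266 2.132 -1.113
vertex 0.646 2.74 -1.922
vertex 1.284 2.006 -1.452
endloop
endfacet
facet normal 0.288 -0.195 0.938
outer loop
vertex 0.266 2.132 -1.113
vertex 1.284 2.006 -1.452
vertex 1.054 3.66 -1.038
endloop
endfacet
facet normal -0.305 -0.687 -0.659
outer loop
vertex 1.284 2.006 -1.452
vertex 0.646 2.74 -1.922
vertex 1.663 2.613 -2.26
endloop
endfacet
facet normal 0.900 0.016 0.435
outer loop
vertex 1.284 2.006 -1.452
vertex 1.663 2.613 -2.26
vertex 1.054 3.66 -1.038
endloop
endfacet
facet normal -0.305 -0.687 -0.659
outer loop
vertex 1.663 2.613 -2.26
vertex 0.646 2.74 -1.922
vertex 1.025 3.347 -2.73
endloop
endfacet
facet normal 0.787 0.604 -0.125
outer loop
vertex 1.663 2.613 -2.26
vertex 1.025 3.347 -2.73
vertex 1.054 3.66 -1.038
endloop
endfacet

endsolid


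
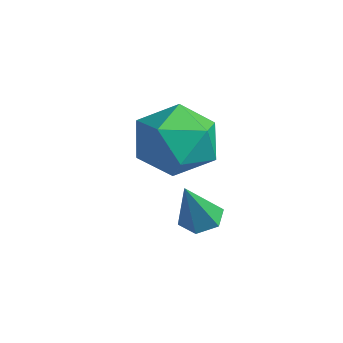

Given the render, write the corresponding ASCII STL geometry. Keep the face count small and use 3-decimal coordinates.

solid 
facet normal -0.272 0.420 -0.866
outer loop
vertex 3.993 1.827 -0.017
vertex 3.478 1.65 0.059
vertex 3.631 2.143 0.25
endloop
endfacet
facet normal 0.751 0.541 0.379
outer loop
vertex 3.993 1.827 -0.017
vertex 3.631 2.143 0.25
vertex 3.882 1.03 1.341
endloop
endfacet
facet normal -0.274 0.420 -0.865
outer loop
vertex 3.631 2.143 0.25
vertex 3.478 1.65 0.059
vertex 3.116 1.966 0.327
endloop
endfacet
facet normal -0.126 0.680 0.722
outer loop
vertex 3.631 2.143 0.25
vertex 3.116 1.966 0.327
vertex 3.882 1.03 1.341
endloop
endfacet
facet normal -0.274 0.420 -0.865
outer loop
vertex 3.116 1.966 0.327
vertex 3.478 1.65 0.059
vertex 2.963 1.473 0.136
endloop
endfacet
facet normal -0.793 0.010 0.609
outer loop
vertex 3.116 1.966 0.327
vertex 2.963 1.473 0.136
vertex 3.882 1.03 1.341
endloop
endfacet
facet normal -0.274 0.419 -0.866
outer loop
vertex 2.963 1.473 0.136
vertex 3.478 1.65 0.059
vertex 3.325 1.158 -0.131
endloop
endfacet
facet normal -0.583 -0.798 0.151
outer loop
vertex 2.963 1.473 0.136
vertex 3.325 1.158 -0.131
vertex 3.882 1.03 1.341
endloop
endfacet
facet normal -0.274 0.419 -0.866
outer loop
vertex 3.325 1.158 -0.131
vertex 3.478 1.65 0.059
vertex 3.84 1.335 -0.208
endloop
endfacet
facet normal 0.293 -0.937 -0.192
outer loop
vertex 3.325 1.158 -0.131
vertex 3.84 1.335 -0.208
vertex 3.882 1.03 1.341
endloop
endfacet
facet normal -0.272 0.421 -0.865
outer loop
vertex 3.84 1.335 -0.208
vertex 3.478 1.65 0.059
vertex 3.993 1.827 -0.017
endloop
endfacet
facet normal 0.960 -0.268 -0.079
outer loop
vertex 3.84 1.335 -0.208
vertex 3.993 1.827 -0.017
vertex 3.882 1.03 1.341
endloop
endfacet
facet normal -0.473 0.621 0.625
outer loop
vertex 2.258 1.545 2.722
vertex 3.008 1.354 3.479
vertex 3.144 2.166 2.775
endloop
endfacet
facet normal -0.571 0.819 -0.053
outer loop
vertex 2.258 1.545 2.722
vertex 3.144 2.166 2.775
vertex 2.767 1.841 1.813
endloop
endfacet
facet normal -0.874 0.275 -0.400
outer loop
vertex 2.258 1.545 2.722
vertex 2.767 1.841 1.813
vertex 2.399 0.828 1.922
endloop
endfacet
facet normal -0.963 -0.260 0.064
outer loop
vertex 2.258 1.545 2.722
vertex 2.399 0.828 1.922
vertex 2.548 0.528 2.952
endloop
endfacet
facet normal -0.715 -0.046 0.697
outer loop
vertex 2.258 1.545 2.722
vertex 2.548 0.528 2.952
vertex 3.008 1.354 3.479
endloop
endfacet
facet normal 0.071 0.936 -0.344
outer loop
vertex 2.767 1.841 1.813
vertex 3.144 2.166 2.775
vertex 3.832 1.832 2.008
endloop
endfacet
facet normal 0.229 0.615 0.754
outer loop
vertex 3.144 2.166 2.775
vertex 3.008 1.354 3.479
vertex 3.981 1.532 3.038
endloop
endfacet
facet normal -0.163 -0.464 0.870
outer loop
vertex 3.008 1.354 3.479
vertex 2.548 0.528 2.952
vertex 3.613 0.519 3.147
endloop
endfacet
facet normal -0.565 -0.810 -0.154
outer loop
vertex 2.548 0.528 2.952
vertex 2.399 0.828 1.922
vertex 3.236 0.194 2.185
endloop
endfacet
facet normal -0.421 0.055 -0.906
outer loop
vertex 2.399 0.828 1.922
vertex 2.767 1.841 1.813
vertex 3.372 1.006 1.481
endloop
endfacet
facet normal 0.963 0.260 -0.064
outer loop
vertex 4.122 0.815 2.238
vertex 3.832 1.832 2.008
vertex 3.981 1.532 3.038
endloop
endfacet
facet normal 0.874 -0.275 0.400
outer loop
vertex 4.122 0.815 2.238
vertex 3.981 1.532 3.038
vertex 3.613 0.519 3.147
endloop
endfacet
facet normal 0.571 -0.819 0.053
outer loop
vertex 4.122 0.815 2.238
vertex 3.613 0.519 3.147
vertex 3.236 0.194 2.185
endloop
endfacet
facet normal 0.473 -0.621 -0.625
outer loop
vertex 4.122 0.815 2.238
vertex 3.236 0.194 2.185
vertex 3.372 1.006 1.481
endloop
endfacet
facet normal 0.715 0.046 -0.697
outer loop
vertex 4.122 0.815 2.238
vertex 3.372 1.006 1.481
vertex 3.832 1.832 2.008
endloop
endfacet
facet normal 0.565 0.810 0.154
outer loop
vertex 3.981 1.532 3.038
vertex 3.832 1.832 2.008
vertex 3.144 2.166 2.775
endloop
endfacet
facet normal 0.421 -0.055 0.906
outer loop
vertex 3.613 0.519 3.147
vertex 3.981 1.532 3.038
vertex 3.008 1.354 3.479
endloop
endfacet
facet normal -0.071 -0.936 0.344
outer loop
vertex 3.236 0.194 2.185
vertex 3.613 0.519 3.147
vertex 2.548 0.528 2.952
endloop
endfacet
facet normal -0.229 -0.615 -0.754
outer loop
vertex 3.372 1.006 1.481
vertex 3.236 0.194 2.185
vertex 2.399 0.828 1.922
endloop
endfacet
facet normal 0.163 0.464 -0.870
outer loop
vertex 3.832 1.832 2.008
vertex 3.372 1.006 1.481
vertex 2.767 1.841 1.813
endloop
endfacet

endsolid


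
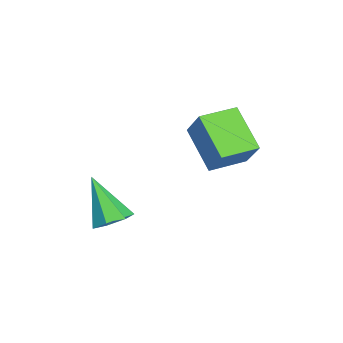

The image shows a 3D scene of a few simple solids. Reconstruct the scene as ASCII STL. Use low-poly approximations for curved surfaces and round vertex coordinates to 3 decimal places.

solid 
facet normal -0.744 -0.371 0.555
outer loop
vertex -3.719 -0.576 -1.298
vertex -4.338 0.624 -1.325
vertex -4.365 -0.934 -2.404
endloop
endfacet
facet normal 0.458 -0.889 0.020
outer loop
vertex -3.062 -0.284 -3.375
vertex -3.719 -0.576 -1.298
vertex -4.365 -0.934 -2.404
endloop
endfacet
facet normal -0.744 -0.371 0.555
outer loop
vertex -4.365 -0.934 -2.404
vertex -4.338 0.624 -1.325
vertex -4.984 0.266 -2.431
endloop
endfacet
facet normal -0.486 -0.269 -0.832
outer loop
vertex -4.984 0.266 -2.431
vertex -3.062 -0.284 -3.375
vertex -4.365 -0.934 -2.404
endloop
endfacet
facet normal 0.486 0.269 0.832
outer loop
vertex -3.719 -0.576 -1.298
vertex -3.035 1.274 -2.296
vertex -4.338 0.624 -1.325
endloop
endfacet
facet normal 0.458 -0.889 0.020
outer loop
vertex -2.416 0.074 -2.269
vertex -3.719 -0.576 -1.298
vertex -3.062 -0.284 -3.375
endloop
endfacet
facet normal 0.486 0.269 0.832
outer loop
vertex -2.416 0.074 -2.269
vertex -3.035 1.274 -2.296
vertex -3.719 -0.576 -1.298
endloop
endfacet
facet normal -0.458 0.889 -0.020
outer loop
vertex -4.338 0.624 -1.325
vertex -3.035 1.274 -2.296
vertex -4.984 0.266 -2.431
endloop
endfacet
facet normal -0.486 -0.269 -0.832
outer loop
vertex -3.681 0.916 -3.402
vertex -3.062 -0.284 -3.375
vertex -4.984 0.266 -2.431
endloop
endfacet
facet normal -0.458 0.889 -0.020
outer loop
vertex -4.984 0.266 -2.431
vertex -3.035 1.274 -2.296
vertex -3.681 0.916 -3.402
endloop
endfacet
facet normal 0.744 0.371 -0.555
outer loop
vertex -3.681 0.916 -3.402
vertex -2.416 0.074 -2.269
vertex -3.062 -0.284 -3.375
endloop
endfacet
facet normal 0.744 0.371 -0.555
outer loop
vertex -3.035 1.274 -2.296
vertex -2.416 0.074 -2.269
vertex -3.681 0.916 -3.402
endloop
endfacet
facet normal 0.486 0.361 -0.796
outer loop
vertex -0.78 -2.843 -3.79
vertex -1.173 -3.242 -4.211
vertex -1.295 -2.589 -3.989
endloop
endfacet
facet normal 0.038 0.663 0.748
outer loop
vertex -0.78 -2.843 -3.79
vertex -1.295 -2.589 -3.989
vertex -2.027 -3.878 -2.809
endloop
endfacet
facet normal 0.484 0.361 -0.797
outer loop
vertex -1.295 -2.589 -3.989
vertex -1.173 -3.242 -4.211
vertex -1.718 -2.827 -4.354
endloop
endfacet
facet normal -0.662 0.675 0.327
outer loop
vertex -1.295 -2.589 -3.989
vertex -1.718 -2.827 -4.354
vertex -2.027 -3.878 -2.809
endloop
endfacet
facet normal 0.485 0.362 -0.796
outer loop
vertex -1.718 -2.827 -4.354
vertex -1.173 -3.242 -4.211
vertex -1.731 -3.377 -4.612
endloop
endfacet
facet normal -0.987 0.088 -0.138
outer loop
vertex -1.718 -2.827 -4.354
vertex -1.731 -3.377 -4.612
vertex -2.027 -3.878 -2.809
endloop
endfacet
facet normal 0.485 0.362 -0.796
outer loop
vertex -1.731 -3.377 -4.612
vertex -1.173 -3.242 -4.211
vertex -1.323 -3.825 -4.567
endloop
endfacet
facet normal -0.691 -0.659 -0.297
outer loop
vertex -1.731 -3.377 -4.612
vertex -1.323 -3.825 -4.567
vertex -2.027 -3.878 -2.809
endloop
endfacet
facet normal 0.485 0.361 -0.796
outer loop
vertex -1.323 -3.825 -4.567
vertex -1.173 -3.242 -4.211
vertex -0.803 -3.834 -4.254
endloop
endfacet
facet normal 0.001 -1.000 -0.030
outer loop
vertex -1.323 -3.825 -4.567
vertex -0.803 -3.834 -4.254
vertex -2.027 -3.878 -2.809
endloop
endfacet
facet normal 0.485 0.361 -0.797
outer loop
vertex -0.803 -3.834 -4.254
vertex -1.173 -3.242 -4.211
vertex -0.561 -3.397 -3.909
endloop
endfacet
facet normal 0.570 -0.680 0.462
outer loop
vertex -0.803 -3.834 -4.254
vertex -0.561 -3.397 -3.909
vertex -2.027 -3.878 -2.809
endloop
endfacet
facet normal 0.485 0.363 -0.796
outer loop
vertex -0.561 -3.397 -3.909
vertex -1.173 -3.242 -4.211
vertex -0.78 -2.843 -3.79
endloop
endfacet
facet normal 0.587 0.058 0.808
outer loop
vertex -0.561 -3.397 -3.909
vertex -0.78 -2.843 -3.79
vertex -2.027 -3.878 -2.809
endloop
endfacet

endsolid
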